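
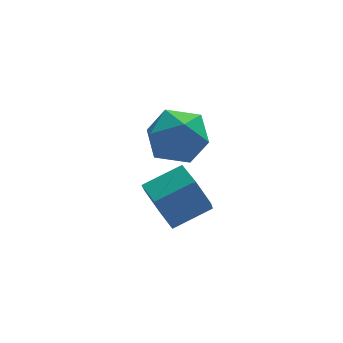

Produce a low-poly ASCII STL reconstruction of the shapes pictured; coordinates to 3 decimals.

solid 
facet normal -0.917 -0.143 -0.372
outer loop
vertex 0.64 -4.366 1.126
vertex 0.254 -3.992 1.934
vertex 0.467 -3.413 1.186
endloop
endfacet
facet normal 0.356 0.123 -0.926
outer loop
vertex 0.64 -4.366 1.126
vertex 0.467 -3.413 1.186
vertex 1.952 -4.161 1.658
endloop
endfacet
facet normal 0.356 0.123 -0.926
outer loop
vertex 1.952 -4.161 1.658
vertex 0.467 -3.413 1.186
vertex 1.779 -3.209 1.718
endloop
endfacet
facet normal 0.917 0.143 0.372
outer loop
vertex 1.952 -4.161 1.658
vertex 1.779 -3.209 1.718
vertex 1.566 -3.788 2.466
endloop
endfacet
facet normal -0.917 -0.143 -0.372
outer loop
vertex 0.467 -3.413 1.186
vertex 0.254 -3.992 1.934
vertex 0.082 -3.04 1.993
endloop
endfacet
facet normal 0.024 0.912 -0.410
outer loop
vertex 0.467 -3.413 1.186
vertex 0.082 -3.04 1.993
vertex 1.779 -3.209 1.718
endloop
endfacet
facet normal 0.024 0.911 -0.411
outer loop
vertex 1.779 -3.209 1.718
vertex 0.082 -3.04 1.993
vertex 1.393 -2.835 2.525
endloop
endfacet
facet normal 0.917 0.143 0.372
outer loop
vertex 1.779 -3.209 1.718
vertex 1.393 -2.835 2.525
vertex 1.566 -3.788 2.466
endloop
endfacet
facet normal -0.917 -0.143 -0.372
outer loop
vertex 0.082 -3.04 1.993
vertex 0.254 -3.992 1.934
vertex -0.132 -3.619 2.742
endloop
endfacet
facet normal -0.333 0.790 0.515
outer loop
vertex 0.082 -3.04 1.993
vertex -0.132 -3.619 2.742
vertex 1.393 -2.835 2.525
endloop
endfacet
facet normal -0.333 0.790 0.516
outer loop
vertex 1.393 -2.835 2.525
vertex -0.132 -3.619 2.742
vertex 1.18 -3.414 3.274
endloop
endfacet
facet normal 0.917 0.143 0.372
outer loop
vertex 1.393 -2.835 2.525
vertex 1.18 -3.414 3.274
vertex 1.566 -3.788 2.466
endloop
endfacet
facet normal -0.917 -0.143 -0.372
outer loop
vertex -0.132 -3.619 2.742
vertex 0.254 -3.992 1.934
vertex 0.041 -4.571 2.682
endloop
endfacet
facet normal -0.356 -0.123 0.926
outer loop
vertex -0.132 -3.619 2.742
vertex 0.041 -4.571 2.682
vertex 1.18 -3.414 3.274
endloop
endfacet
facet normal -0.356 -0.123 0.926
outer loop
vertex 1.18 -3.414 3.274
vertex 0.041 -4.571 2.682
vertex 1.353 -4.367 3.214
endloop
endfacet
facet normal 0.917 0.143 0.372
outer loop
vertex 1.18 -3.414 3.274
vertex 1.353 -4.367 3.214
vertex 1.566 -3.788 2.466
endloop
endfacet
facet normal -0.917 -0.143 -0.372
outer loop
vertex 0.041 -4.571 2.682
vertex 0.254 -3.992 1.934
vertex 0.427 -4.945 1.875
endloop
endfacet
facet normal -0.025 -0.911 0.411
outer loop
vertex 0.041 -4.571 2.682
vertex 0.427 -4.945 1.875
vertex 1.353 -4.367 3.214
endloop
endfacet
facet normal -0.024 -0.912 0.410
outer loop
vertex 1.353 -4.367 3.214
vertex 0.427 -4.945 1.875
vertex 1.738 -4.74 2.407
endloop
endfacet
facet normal 0.917 0.143 0.372
outer loop
vertex 1.353 -4.367 3.214
vertex 1.738 -4.74 2.407
vertex 1.566 -3.788 2.466
endloop
endfacet
facet normal -0.917 -0.143 -0.372
outer loop
vertex 0.427 -4.945 1.875
vertex 0.254 -3.992 1.934
vertex 0.64 -4.366 1.126
endloop
endfacet
facet normal 0.333 -0.790 -0.516
outer loop
vertex 0.427 -4.945 1.875
vertex 0.64 -4.366 1.126
vertex 1.738 -4.74 2.407
endloop
endfacet
facet normal 0.332 -0.790 -0.516
outer loop
vertex 1.738 -4.74 2.407
vertex 0.64 -4.366 1.126
vertex 1.952 -4.161 1.658
endloop
endfacet
facet normal 0.917 0.143 0.372
outer loop
vertex 1.738 -4.74 2.407
vertex 1.952 -4.161 1.658
vertex 1.566 -3.788 2.466
endloop
endfacet
facet normal 0.245 0.109 0.963
outer loop
vertex 1.423 -0.259 3.51
vertex 1.766 -1.374 3.549
vertex 2.528 -0.538 3.261
endloop
endfacet
facet normal 0.320 0.725 0.610
outer loop
vertex 1.423 -0.259 3.51
vertex 2.528 -0.538 3.261
vertex 1.966 0.255 2.614
endloop
endfacet
facet normal -0.311 0.893 0.324
outer loop
vertex 1.423 -0.259 3.51
vertex 1.966 0.255 2.614
vertex 0.857 -0.091 2.503
endloop
endfacet
facet normal -0.777 0.382 0.500
outer loop
vertex 1.423 -0.259 3.51
vertex 0.857 -0.091 2.503
vertex 0.734 -1.098 3.08
endloop
endfacet
facet normal -0.434 -0.102 0.895
outer loop
vertex 1.423 -0.259 3.51
vertex 0.734 -1.098 3.08
vertex 1.766 -1.374 3.549
endloop
endfacet
facet normal 0.783 0.618 0.077
outer loop
vertex 1.966 0.255 2.614
vertex 2.528 -0.538 3.261
vertex 2.646 -0.542 2.1
endloop
endfacet
facet normal 0.660 -0.378 0.649
outer loop
vertex 2.528 -0.538 3.261
vertex 1.766 -1.374 3.549
vertex 2.523 -1.549 2.677
endloop
endfacet
facet normal -0.437 -0.720 0.538
outer loop
vertex 1.766 -1.374 3.549
vertex 0.734 -1.098 3.08
vertex 1.414 -1.895 2.566
endloop
endfacet
facet normal -0.993 0.063 -0.101
outer loop
vertex 0.734 -1.098 3.08
vertex 0.857 -0.091 2.503
vertex 0.852 -1.102 1.919
endloop
endfacet
facet normal -0.239 0.891 -0.386
outer loop
vertex 0.857 -0.091 2.503
vertex 1.966 0.255 2.614
vertex 1.614 -0.266 1.631
endloop
endfacet
facet normal 0.777 -0.382 -0.500
outer loop
vertex 1.957 -1.381 1.67
vertex 2.646 -0.542 2.1
vertex 2.523 -1.549 2.677
endloop
endfacet
facet normal 0.311 -0.893 -0.324
outer loop
vertex 1.957 -1.381 1.67
vertex 2.523 -1.549 2.677
vertex 1.414 -1.895 2.566
endloop
endfacet
facet normal -0.320 -0.725 -0.610
outer loop
vertex 1.957 -1.381 1.67
vertex 1.414 -1.895 2.566
vertex 0.852 -1.102 1.919
endloop
endfacet
facet normal -0.245 -0.109 -0.963
outer loop
vertex 1.957 -1.381 1.67
vertex 0.852 -1.102 1.919
vertex 1.614 -0.266 1.631
endloop
endfacet
facet normal 0.434 0.102 -0.895
outer loop
vertex 1.957 -1.381 1.67
vertex 1.614 -0.266 1.631
vertex 2.646 -0.542 2.1
endloop
endfacet
facet normal 0.993 -0.063 0.101
outer loop
vertex 2.523 -1.549 2.677
vertex 2.646 -0.542 2.1
vertex 2.528 -0.538 3.261
endloop
endfacet
facet normal 0.239 -0.891 0.386
outer loop
vertex 1.414 -1.895 2.566
vertex 2.523 -1.549 2.677
vertex 1.766 -1.374 3.549
endloop
endfacet
facet normal -0.783 -0.618 -0.077
outer loop
vertex 0.852 -1.102 1.919
vertex 1.414 -1.895 2.566
vertex 0.734 -1.098 3.08
endloop
endfacet
facet normal -0.660 0.378 -0.649
outer loop
vertex 1.614 -0.266 1.631
vertex 0.852 -1.102 1.919
vertex 0.857 -0.091 2.503
endloop
endfacet
facet normal 0.437 0.720 -0.538
outer loop
vertex 2.646 -0.542 2.1
vertex 1.614 -0.266 1.631
vertex 1.966 0.255 2.614
endloop
endfacet

endsolid


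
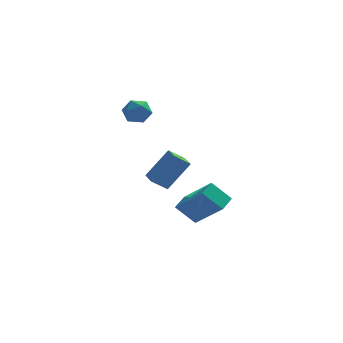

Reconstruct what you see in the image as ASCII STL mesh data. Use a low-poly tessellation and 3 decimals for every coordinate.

solid 
facet normal -0.668 0.731 -0.143
outer loop
vertex -3.205 -0.607 2.338
vertex -3.645 -0.907 2.861
vertex -3.131 -0.4 3.051
endloop
endfacet
facet normal -0.007 0.961 -0.278
outer loop
vertex -3.205 -0.607 2.338
vertex -3.131 -0.4 3.051
vertex -2.525 -0.517 2.631
endloop
endfacet
facet normal 0.269 0.549 -0.792
outer loop
vertex -3.205 -0.607 2.338
vertex -2.525 -0.517 2.631
vertex -2.664 -1.097 2.182
endloop
endfacet
facet normal -0.222 0.065 -0.973
outer loop
vertex -3.205 -0.607 2.338
vertex -2.664 -1.097 2.182
vertex -3.356 -1.338 2.324
endloop
endfacet
facet normal -0.801 0.176 -0.572
outer loop
vertex -3.205 -0.607 2.338
vertex -3.356 -1.338 2.324
vertex -3.645 -0.907 2.861
endloop
endfacet
facet normal 0.384 0.869 0.312
outer loop
vertex -2.525 -0.517 2.631
vertex -3.131 -0.4 3.051
vertex -2.544 -0.762 3.336
endloop
endfacet
facet normal -0.686 0.496 0.532
outer loop
vertex -3.131 -0.4 3.051
vertex -3.645 -0.907 2.861
vertex -3.236 -1.003 3.478
endloop
endfacet
facet normal -0.901 -0.401 -0.164
outer loop
vertex -3.645 -0.907 2.861
vertex -3.356 -1.338 2.324
vertex -3.375 -1.583 3.029
endloop
endfacet
facet normal 0.036 -0.582 -0.813
outer loop
vertex -3.356 -1.338 2.324
vertex -2.664 -1.097 2.182
vertex -2.769 -1.7 2.609
endloop
endfacet
facet normal 0.830 0.203 -0.519
outer loop
vertex -2.664 -1.097 2.182
vertex -2.525 -0.517 2.631
vertex -2.255 -1.193 2.799
endloop
endfacet
facet normal 0.222 -0.065 0.973
outer loop
vertex -2.695 -1.493 3.322
vertex -2.544 -0.762 3.336
vertex -3.236 -1.003 3.478
endloop
endfacet
facet normal -0.269 -0.549 0.792
outer loop
vertex -2.695 -1.493 3.322
vertex -3.236 -1.003 3.478
vertex -3.375 -1.583 3.029
endloop
endfacet
facet normal 0.007 -0.961 0.278
outer loop
vertex -2.695 -1.493 3.322
vertex -3.375 -1.583 3.029
vertex -2.769 -1.7 2.609
endloop
endfacet
facet normal 0.668 -0.731 0.143
outer loop
vertex -2.695 -1.493 3.322
vertex -2.769 -1.7 2.609
vertex -2.255 -1.193 2.799
endloop
endfacet
facet normal 0.801 -0.176 0.572
outer loop
vertex -2.695 -1.493 3.322
vertex -2.255 -1.193 2.799
vertex -2.544 -0.762 3.336
endloop
endfacet
facet normal -0.036 0.582 0.813
outer loop
vertex -3.236 -1.003 3.478
vertex -2.544 -0.762 3.336
vertex -3.131 -0.4 3.051
endloop
endfacet
facet normal -0.830 -0.203 0.519
outer loop
vertex -3.375 -1.583 3.029
vertex -3.236 -1.003 3.478
vertex -3.645 -0.907 2.861
endloop
endfacet
facet normal -0.384 -0.869 -0.312
outer loop
vertex -2.769 -1.7 2.609
vertex -3.375 -1.583 3.029
vertex -3.356 -1.338 2.324
endloop
endfacet
facet normal 0.686 -0.496 -0.532
outer loop
vertex -2.255 -1.193 2.799
vertex -2.769 -1.7 2.609
vertex -2.664 -1.097 2.182
endloop
endfacet
facet normal 0.901 0.401 0.164
outer loop
vertex -2.544 -0.762 3.336
vertex -2.255 -1.193 2.799
vertex -2.525 -0.517 2.631
endloop
endfacet
facet normal -0.702 0.051 0.710
outer loop
vertex 0.018 -2.195 -1.714
vertex 0.389 -1.341 -1.409
vertex -1.249 -1.172 -3.04
endloop
endfacet
facet normal -0.378 -0.872 -0.311
outer loop
vertex -0.329 -1.239 -3.971
vertex 0.018 -2.195 -1.714
vertex -1.249 -1.172 -3.04
endloop
endfacet
facet normal -0.702 0.051 0.710
outer loop
vertex -1.249 -1.172 -3.04
vertex 0.389 -1.341 -1.409
vertex -0.878 -0.317 -2.735
endloop
endfacet
facet normal -0.603 0.487 -0.631
outer loop
vertex -0.878 -0.317 -2.735
vertex -0.329 -1.239 -3.971
vertex -1.249 -1.172 -3.04
endloop
endfacet
facet normal 0.603 -0.488 0.631
outer loop
vertex 0.018 -2.195 -1.714
vertex 1.309 -1.408 -2.34
vertex 0.389 -1.341 -1.409
endloop
endfacet
facet normal -0.379 -0.872 -0.311
outer loop
vertex 0.938 -2.263 -2.645
vertex 0.018 -2.195 -1.714
vertex -0.329 -1.239 -3.971
endloop
endfacet
facet normal 0.603 -0.487 0.632
outer loop
vertex 0.938 -2.263 -2.645
vertex 1.309 -1.408 -2.34
vertex 0.018 -2.195 -1.714
endloop
endfacet
facet normal 0.379 0.872 0.311
outer loop
vertex 0.389 -1.341 -1.409
vertex 1.309 -1.408 -2.34
vertex -0.878 -0.317 -2.735
endloop
endfacet
facet normal -0.603 0.487 -0.631
outer loop
vertex 0.042 -0.385 -3.666
vertex -0.329 -1.239 -3.971
vertex -0.878 -0.317 -2.735
endloop
endfacet
facet normal 0.379 0.872 0.311
outer loop
vertex -0.878 -0.317 -2.735
vertex 1.309 -1.408 -2.34
vertex 0.042 -0.385 -3.666
endloop
endfacet
facet normal 0.702 -0.051 -0.710
outer loop
vertex 0.042 -0.385 -3.666
vertex 0.938 -2.263 -2.645
vertex -0.329 -1.239 -3.971
endloop
endfacet
facet normal 0.702 -0.051 -0.710
outer loop
vertex 1.309 -1.408 -2.34
vertex 0.938 -2.263 -2.645
vertex 0.042 -0.385 -3.666
endloop
endfacet
facet normal -0.563 -0.190 -0.805
outer loop
vertex -2.178 -3.434 -0.54
vertex -2.483 -2.513 -0.544
vertex -1.467 -3.202 -1.092
endloop
endfacet
facet normal 0.314 -0.949 0.005
outer loop
vertex -0.477 -2.867 0.324
vertex -2.178 -3.434 -0.54
vertex -1.467 -3.202 -1.092
endloop
endfacet
facet normal -0.563 -0.190 -0.805
outer loop
vertex -1.467 -3.202 -1.092
vertex -2.483 -2.513 -0.544
vertex -1.772 -2.281 -1.096
endloop
endfacet
facet normal 0.765 0.251 -0.594
outer loop
vertex -1.772 -2.281 -1.096
vertex -0.477 -2.867 0.324
vertex -1.467 -3.202 -1.092
endloop
endfacet
facet normal -0.765 -0.251 0.594
outer loop
vertex -2.178 -3.434 -0.54
vertex -1.493 -2.178 0.872
vertex -2.483 -2.513 -0.544
endloop
endfacet
facet normal 0.314 -0.949 0.005
outer loop
vertex -1.188 -3.099 0.876
vertex -2.178 -3.434 -0.54
vertex -0.477 -2.867 0.324
endloop
endfacet
facet normal -0.765 -0.251 0.594
outer loop
vertex -1.188 -3.099 0.876
vertex -1.493 -2.178 0.872
vertex -2.178 -3.434 -0.54
endloop
endfacet
facet normal -0.314 0.949 -0.005
outer loop
vertex -2.483 -2.513 -0.544
vertex -1.493 -2.178 0.872
vertex -1.772 -2.281 -1.096
endloop
endfacet
facet normal 0.765 0.251 -0.594
outer loop
vertex -0.782 -1.946 0.32
vertex -0.477 -2.867 0.324
vertex -1.772 -2.281 -1.096
endloop
endfacet
facet normal -0.314 0.949 -0.005
outer loop
vertex -1.772 -2.281 -1.096
vertex -1.493 -2.178 0.872
vertex -0.782 -1.946 0.32
endloop
endfacet
facet normal 0.563 0.190 0.805
outer loop
vertex -0.782 -1.946 0.32
vertex -1.188 -3.099 0.876
vertex -0.477 -2.867 0.324
endloop
endfacet
facet normal 0.563 0.190 0.805
outer loop
vertex -1.493 -2.178 0.872
vertex -1.188 -3.099 0.876
vertex -0.782 -1.946 0.32
endloop
endfacet

endsolid


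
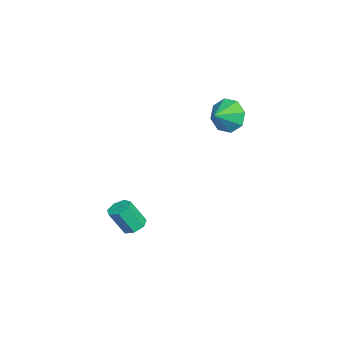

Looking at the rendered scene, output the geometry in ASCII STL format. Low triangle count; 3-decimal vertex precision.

solid 
facet normal -0.774 0.517 -0.366
outer loop
vertex 1.402 1.86 1.985
vertex 0.842 1.629 2.843
vertex 1.492 2.407 2.567
endloop
endfacet
facet normal 0.981 0.041 -0.190
outer loop
vertex 1.402 1.86 1.985
vertex 1.492 2.407 2.567
vertex 1.678 1.071 3.237
endloop
endfacet
facet normal -0.774 0.517 -0.365
outer loop
vertex 1.492 2.407 2.567
vertex 0.842 1.629 2.843
vertex 1.202 2.498 3.311
endloop
endfacet
facet normal 0.904 0.285 0.318
outer loop
vertex 1.492 2.407 2.567
vertex 1.202 2.498 3.311
vertex 1.678 1.071 3.237
endloop
endfacet
facet normal -0.774 0.517 -0.365
outer loop
vertex 1.202 2.498 3.311
vertex 0.842 1.629 2.843
vertex 0.701 2.08 3.78
endloop
endfacet
facet normal 0.600 0.160 0.784
outer loop
vertex 1.202 2.498 3.311
vertex 0.701 2.08 3.78
vertex 1.678 1.071 3.237
endloop
endfacet
facet normal -0.773 0.518 -0.366
outer loop
vertex 0.701 2.08 3.78
vertex 0.842 1.629 2.843
vertex 0.282 1.399 3.7
endloop
endfacet
facet normal 0.248 -0.262 0.933
outer loop
vertex 0.701 2.08 3.78
vertex 0.282 1.399 3.7
vertex 1.678 1.071 3.237
endloop
endfacet
facet normal -0.773 0.517 -0.367
outer loop
vertex 0.282 1.399 3.7
vertex 0.842 1.629 2.843
vertex 0.192 0.852 3.118
endloop
endfacet
facet normal 0.053 -0.732 0.679
outer loop
vertex 0.282 1.399 3.7
vertex 0.192 0.852 3.118
vertex 1.678 1.071 3.237
endloop
endfacet
facet normal -0.773 0.518 -0.366
outer loop
vertex 0.192 0.852 3.118
vertex 0.842 1.629 2.843
vertex 0.483 0.761 2.374
endloop
endfacet
facet normal 0.130 -0.977 0.170
outer loop
vertex 0.192 0.852 3.118
vertex 0.483 0.761 2.374
vertex 1.678 1.071 3.237
endloop
endfacet
facet normal -0.774 0.517 -0.365
outer loop
vertex 0.483 0.761 2.374
vertex 0.842 1.629 2.843
vertex 0.984 1.179 1.905
endloop
endfacet
facet normal 0.434 -0.851 -0.295
outer loop
vertex 0.483 0.761 2.374
vertex 0.984 1.179 1.905
vertex 1.678 1.071 3.237
endloop
endfacet
facet normal -0.774 0.518 -0.365
outer loop
vertex 0.984 1.179 1.905
vertex 0.842 1.629 2.843
vertex 1.402 1.86 1.985
endloop
endfacet
facet normal 0.786 -0.430 -0.444
outer loop
vertex 0.984 1.179 1.905
vertex 1.402 1.86 1.985
vertex 1.678 1.071 3.237
endloop
endfacet
facet normal -0.111 0.477 -0.872
outer loop
vertex 3.389 -2.061 -3.718
vertex 3.025 -2.573 -3.952
vertex 2.815 -2.026 -3.626
endloop
endfacet
facet normal 0.128 0.877 0.463
outer loop
vertex 3.389 -2.061 -3.718
vertex 2.815 -2.026 -3.626
vertex 3.559 -2.795 -2.375
endloop
endfacet
facet normal 0.128 0.877 0.463
outer loop
vertex 3.559 -2.795 -2.375
vertex 2.815 -2.026 -3.626
vertex 2.986 -2.76 -2.283
endloop
endfacet
facet normal 0.111 -0.476 0.872
outer loop
vertex 3.559 -2.795 -2.375
vertex 2.986 -2.76 -2.283
vertex 3.195 -3.307 -2.608
endloop
endfacet
facet normal -0.112 0.477 -0.872
outer loop
vertex 2.815 -2.026 -3.626
vertex 3.025 -2.573 -3.952
vertex 2.4 -2.403 -3.779
endloop
endfacet
facet normal -0.691 0.593 0.412
outer loop
vertex 2.815 -2.026 -3.626
vertex 2.4 -2.403 -3.779
vertex 2.986 -2.76 -2.283
endloop
endfacet
facet normal -0.691 0.593 0.412
outer loop
vertex 2.986 -2.76 -2.283
vertex 2.4 -2.403 -3.779
vertex 2.571 -3.137 -2.436
endloop
endfacet
facet normal 0.111 -0.476 0.872
outer loop
vertex 2.986 -2.76 -2.283
vertex 2.571 -3.137 -2.436
vertex 3.195 -3.307 -2.608
endloop
endfacet
facet normal -0.112 0.477 -0.872
outer loop
vertex 2.4 -2.403 -3.779
vertex 3.025 -2.573 -3.952
vertex 2.455 -2.908 -4.062
endloop
endfacet
facet normal -0.989 -0.137 0.051
outer loop
vertex 2.4 -2.403 -3.779
vertex 2.455 -2.908 -4.062
vertex 2.571 -3.137 -2.436
endloop
endfacet
facet normal -0.989 -0.137 0.051
outer loop
vertex 2.571 -3.137 -2.436
vertex 2.455 -2.908 -4.062
vertex 2.626 -3.642 -2.719
endloop
endfacet
facet normal 0.111 -0.477 0.872
outer loop
vertex 2.571 -3.137 -2.436
vertex 2.626 -3.642 -2.719
vertex 3.195 -3.307 -2.608
endloop
endfacet
facet normal -0.112 0.476 -0.872
outer loop
vertex 2.455 -2.908 -4.062
vertex 3.025 -2.573 -3.952
vertex 2.939 -3.161 -4.262
endloop
endfacet
facet normal -0.543 -0.764 -0.348
outer loop
vertex 2.455 -2.908 -4.062
vertex 2.939 -3.161 -4.262
vertex 2.626 -3.642 -2.719
endloop
endfacet
facet normal -0.543 -0.764 -0.348
outer loop
vertex 2.626 -3.642 -2.719
vertex 2.939 -3.161 -4.262
vertex 3.11 -3.895 -2.919
endloop
endfacet
facet normal 0.111 -0.477 0.872
outer loop
vertex 2.626 -3.642 -2.719
vertex 3.11 -3.895 -2.919
vertex 3.195 -3.307 -2.608
endloop
endfacet
facet normal -0.111 0.476 -0.872
outer loop
vertex 2.939 -3.161 -4.262
vertex 3.025 -2.573 -3.952
vertex 3.488 -2.971 -4.228
endloop
endfacet
facet normal 0.313 -0.816 -0.486
outer loop
vertex 2.939 -3.161 -4.262
vertex 3.488 -2.971 -4.228
vertex 3.11 -3.895 -2.919
endloop
endfacet
facet normal 0.313 -0.816 -0.486
outer loop
vertex 3.11 -3.895 -2.919
vertex 3.488 -2.971 -4.228
vertex 3.658 -3.705 -2.885
endloop
endfacet
facet normal 0.111 -0.477 0.872
outer loop
vertex 3.11 -3.895 -2.919
vertex 3.658 -3.705 -2.885
vertex 3.195 -3.307 -2.608
endloop
endfacet
facet normal -0.110 0.477 -0.872
outer loop
vertex 3.488 -2.971 -4.228
vertex 3.025 -2.573 -3.952
vertex 3.688 -2.482 -3.986
endloop
endfacet
facet normal 0.932 -0.254 -0.257
outer loop
vertex 3.488 -2.971 -4.228
vertex 3.688 -2.482 -3.986
vertex 3.658 -3.705 -2.885
endloop
endfacet
facet normal 0.932 -0.254 -0.257
outer loop
vertex 3.658 -3.705 -2.885
vertex 3.688 -2.482 -3.986
vertex 3.858 -3.216 -2.643
endloop
endfacet
facet normal 0.111 -0.477 0.872
outer loop
vertex 3.658 -3.705 -2.885
vertex 3.858 -3.216 -2.643
vertex 3.195 -3.307 -2.608
endloop
endfacet
facet normal -0.110 0.477 -0.872
outer loop
vertex 3.688 -2.482 -3.986
vertex 3.025 -2.573 -3.952
vertex 3.389 -2.061 -3.718
endloop
endfacet
facet normal 0.851 0.499 0.165
outer loop
vertex 3.688 -2.482 -3.986
vertex 3.389 -2.061 -3.718
vertex 3.858 -3.216 -2.643
endloop
endfacet
facet normal 0.851 0.499 0.165
outer loop
vertex 3.858 -3.216 -2.643
vertex 3.389 -2.061 -3.718
vertex 3.559 -2.795 -2.375
endloop
endfacet
facet normal 0.111 -0.476 0.872
outer loop
vertex 3.858 -3.216 -2.643
vertex 3.559 -2.795 -2.375
vertex 3.195 -3.307 -2.608
endloop
endfacet

endsolid


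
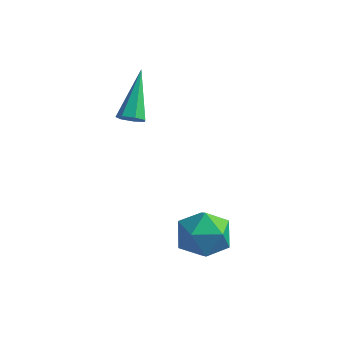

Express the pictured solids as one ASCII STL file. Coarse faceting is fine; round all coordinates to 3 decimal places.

solid 
facet normal 0.146 -0.749 -0.646
outer loop
vertex -2.059 1.076 0.699
vertex -2.436 0.793 0.942
vertex -2.486 1.132 0.538
endloop
endfacet
facet normal 0.300 0.801 -0.518
outer loop
vertex -2.059 1.076 0.699
vertex -2.486 1.132 0.538
vertex -2.744 2.367 2.298
endloop
endfacet
facet normal 0.147 -0.749 -0.646
outer loop
vertex -2.486 1.132 0.538
vertex -2.436 0.793 0.942
vertex -2.875 0.932 0.681
endloop
endfacet
facet normal -0.533 0.654 -0.537
outer loop
vertex -2.486 1.132 0.538
vertex -2.875 0.932 0.681
vertex -2.744 2.367 2.298
endloop
endfacet
facet normal 0.146 -0.750 -0.645
outer loop
vertex -2.875 0.932 0.681
vertex -2.436 0.793 0.942
vertex -2.934 0.628 1.021
endloop
endfacet
facet normal -0.989 0.141 -0.045
outer loop
vertex -2.875 0.932 0.681
vertex -2.934 0.628 1.021
vertex -2.744 2.367 2.298
endloop
endfacet
facet normal 0.146 -0.750 -0.645
outer loop
vertex -2.934 0.628 1.021
vertex -2.436 0.793 0.942
vertex -2.617 0.448 1.302
endloop
endfacet
facet normal -0.725 -0.355 0.591
outer loop
vertex -2.934 0.628 1.021
vertex -2.617 0.448 1.302
vertex -2.744 2.367 2.298
endloop
endfacet
facet normal 0.147 -0.750 -0.645
outer loop
vertex -2.617 0.448 1.302
vertex -2.436 0.793 0.942
vertex -2.164 0.528 1.312
endloop
endfacet
facet normal 0.061 -0.457 0.888
outer loop
vertex -2.617 0.448 1.302
vertex -2.164 0.528 1.312
vertex -2.744 2.367 2.298
endloop
endfacet
facet normal 0.147 -0.750 -0.645
outer loop
vertex -2.164 0.528 1.312
vertex -2.436 0.793 0.942
vertex -1.916 0.807 1.044
endloop
endfacet
facet normal 0.776 -0.090 0.624
outer loop
vertex -2.164 0.528 1.312
vertex -1.916 0.807 1.044
vertex -2.744 2.367 2.298
endloop
endfacet
facet normal 0.147 -0.750 -0.645
outer loop
vertex -1.916 0.807 1.044
vertex -2.436 0.793 0.942
vertex -2.059 1.076 0.699
endloop
endfacet
facet normal 0.883 0.469 -0.000
outer loop
vertex -1.916 0.807 1.044
vertex -2.059 1.076 0.699
vertex -2.744 2.367 2.298
endloop
endfacet
facet normal 0.057 0.749 0.660
outer loop
vertex 1.097 -1.516 -0.892
vertex 1.488 -2.155 -0.2
vertex 2.106 -1.646 -0.832
endloop
endfacet
facet normal 0.128 0.992 -0.008
outer loop
vertex 1.097 -1.516 -0.892
vertex 2.106 -1.646 -0.832
vertex 1.652 -1.595 -1.744
endloop
endfacet
facet normal -0.457 0.808 -0.373
outer loop
vertex 1.097 -1.516 -0.892
vertex 1.652 -1.595 -1.744
vertex 0.754 -2.072 -1.676
endloop
endfacet
facet normal -0.889 0.452 0.069
outer loop
vertex 1.097 -1.516 -0.892
vertex 0.754 -2.072 -1.676
vertex 0.652 -2.418 -0.722
endloop
endfacet
facet normal -0.572 0.416 0.707
outer loop
vertex 1.097 -1.516 -0.892
vertex 0.652 -2.418 -0.722
vertex 1.488 -2.155 -0.2
endloop
endfacet
facet normal 0.686 0.661 -0.304
outer loop
vertex 1.652 -1.595 -1.744
vertex 2.106 -1.646 -0.832
vertex 2.388 -2.282 -1.578
endloop
endfacet
facet normal 0.571 0.269 0.775
outer loop
vertex 2.106 -1.646 -0.832
vertex 1.488 -2.155 -0.2
vertex 2.286 -2.628 -0.624
endloop
endfacet
facet normal -0.446 -0.272 0.852
outer loop
vertex 1.488 -2.155 -0.2
vertex 0.652 -2.418 -0.722
vertex 1.388 -3.105 -0.556
endloop
endfacet
facet normal -0.960 -0.214 -0.180
outer loop
vertex 0.652 -2.418 -0.722
vertex 0.754 -2.072 -1.676
vertex 0.934 -3.054 -1.468
endloop
endfacet
facet normal -0.260 0.363 -0.895
outer loop
vertex 0.754 -2.072 -1.676
vertex 1.652 -1.595 -1.744
vertex 1.552 -2.545 -2.1
endloop
endfacet
facet normal 0.889 -0.452 -0.069
outer loop
vertex 1.943 -3.184 -1.408
vertex 2.388 -2.282 -1.578
vertex 2.286 -2.628 -0.624
endloop
endfacet
facet normal 0.457 -0.808 0.373
outer loop
vertex 1.943 -3.184 -1.408
vertex 2.286 -2.628 -0.624
vertex 1.388 -3.105 -0.556
endloop
endfacet
facet normal -0.128 -0.992 0.008
outer loop
vertex 1.943 -3.184 -1.408
vertex 1.388 -3.105 -0.556
vertex 0.934 -3.054 -1.468
endloop
endfacet
facet normal -0.057 -0.749 -0.660
outer loop
vertex 1.943 -3.184 -1.408
vertex 0.934 -3.054 -1.468
vertex 1.552 -2.545 -2.1
endloop
endfacet
facet normal 0.572 -0.416 -0.707
outer loop
vertex 1.943 -3.184 -1.408
vertex 1.552 -2.545 -2.1
vertex 2.388 -2.282 -1.578
endloop
endfacet
facet normal 0.960 0.214 0.180
outer loop
vertex 2.286 -2.628 -0.624
vertex 2.388 -2.282 -1.578
vertex 2.106 -1.646 -0.832
endloop
endfacet
facet normal 0.260 -0.363 0.895
outer loop
vertex 1.388 -3.105 -0.556
vertex 2.286 -2.628 -0.624
vertex 1.488 -2.155 -0.2
endloop
endfacet
facet normal -0.686 -0.661 0.304
outer loop
vertex 0.934 -3.054 -1.468
vertex 1.388 -3.105 -0.556
vertex 0.652 -2.418 -0.722
endloop
endfacet
facet normal -0.571 -0.269 -0.775
outer loop
vertex 1.552 -2.545 -2.1
vertex 0.934 -3.054 -1.468
vertex 0.754 -2.072 -1.676
endloop
endfacet
facet normal 0.446 0.272 -0.852
outer loop
vertex 2.388 -2.282 -1.578
vertex 1.552 -2.545 -2.1
vertex 1.652 -1.595 -1.744
endloop
endfacet

endsolid


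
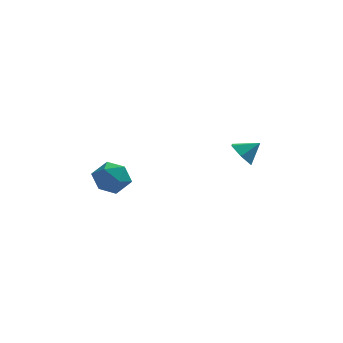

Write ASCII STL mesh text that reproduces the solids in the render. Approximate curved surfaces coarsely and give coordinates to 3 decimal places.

solid 
facet normal -0.774 -0.166 -0.611
outer loop
vertex 3.519 3.203 0.914
vertex 3.078 3.779 1.317
vertex 3.545 3.995 0.666
endloop
endfacet
facet normal 0.954 -0.118 -0.276
outer loop
vertex 3.519 3.203 0.914
vertex 3.545 3.995 0.666
vertex 3.922 3.961 1.983
endloop
endfacet
facet normal -0.774 -0.166 -0.611
outer loop
vertex 3.545 3.995 0.666
vertex 3.078 3.779 1.317
vertex 3.104 4.571 1.069
endloop
endfacet
facet normal 0.713 0.676 -0.187
outer loop
vertex 3.545 3.995 0.666
vertex 3.104 4.571 1.069
vertex 3.922 3.961 1.983
endloop
endfacet
facet normal -0.774 -0.166 -0.611
outer loop
vertex 3.104 4.571 1.069
vertex 3.078 3.779 1.317
vertex 2.637 4.355 1.72
endloop
endfacet
facet normal 0.184 0.886 0.426
outer loop
vertex 3.104 4.571 1.069
vertex 2.637 4.355 1.72
vertex 3.922 3.961 1.983
endloop
endfacet
facet normal -0.775 -0.167 -0.610
outer loop
vertex 2.637 4.355 1.72
vertex 3.078 3.779 1.317
vertex 2.611 3.564 1.969
endloop
endfacet
facet normal -0.101 0.302 0.948
outer loop
vertex 2.637 4.355 1.72
vertex 2.611 3.564 1.969
vertex 3.922 3.961 1.983
endloop
endfacet
facet normal -0.775 -0.167 -0.610
outer loop
vertex 2.611 3.564 1.969
vertex 3.078 3.779 1.317
vertex 3.052 2.988 1.566
endloop
endfacet
facet normal 0.140 -0.493 0.858
outer loop
vertex 2.611 3.564 1.969
vertex 3.052 2.988 1.566
vertex 3.922 3.961 1.983
endloop
endfacet
facet normal -0.775 -0.167 -0.610
outer loop
vertex 3.052 2.988 1.566
vertex 3.078 3.779 1.317
vertex 3.519 3.203 0.914
endloop
endfacet
facet normal 0.668 -0.703 0.246
outer loop
vertex 3.052 2.988 1.566
vertex 3.519 3.203 0.914
vertex 3.922 3.961 1.983
endloop
endfacet
facet normal -0.059 0.942 0.332
outer loop
vertex -3.21 3.155 0.251
vertex -3.025 2.839 1.181
vertex -2.269 3.098 0.581
endloop
endfacet
facet normal 0.176 0.923 -0.342
outer loop
vertex -3.21 3.155 0.251
vertex -2.269 3.098 0.581
vertex -2.493 2.798 -0.345
endloop
endfacet
facet normal -0.318 0.595 -0.738
outer loop
vertex -3.21 3.155 0.251
vertex -2.493 2.798 -0.345
vertex -3.387 2.354 -0.318
endloop
endfacet
facet normal -0.858 0.410 -0.310
outer loop
vertex -3.21 3.155 0.251
vertex -3.387 2.354 -0.318
vertex -3.716 2.379 0.625
endloop
endfacet
facet normal -0.698 0.624 0.351
outer loop
vertex -3.21 3.155 0.251
vertex -3.716 2.379 0.625
vertex -3.025 2.839 1.181
endloop
endfacet
facet normal 0.770 0.529 -0.358
outer loop
vertex -2.493 2.798 -0.345
vertex -2.269 3.098 0.581
vertex -1.864 2.261 0.215
endloop
endfacet
facet normal 0.391 0.557 0.733
outer loop
vertex -2.269 3.098 0.581
vertex -3.025 2.839 1.181
vertex -2.193 2.286 1.158
endloop
endfacet
facet normal -0.644 0.043 0.764
outer loop
vertex -3.025 2.839 1.181
vertex -3.716 2.379 0.625
vertex -3.087 1.842 1.185
endloop
endfacet
facet normal -0.902 -0.302 -0.307
outer loop
vertex -3.716 2.379 0.625
vertex -3.387 2.354 -0.318
vertex -3.311 1.542 0.259
endloop
endfacet
facet normal -0.029 -0.002 -1.000
outer loop
vertex -3.387 2.354 -0.318
vertex -2.493 2.798 -0.345
vertex -2.555 1.801 -0.341
endloop
endfacet
facet normal 0.858 -0.410 0.310
outer loop
vertex -2.37 1.485 0.589
vertex -1.864 2.261 0.215
vertex -2.193 2.286 1.158
endloop
endfacet
facet normal 0.318 -0.595 0.738
outer loop
vertex -2.37 1.485 0.589
vertex -2.193 2.286 1.158
vertex -3.087 1.842 1.185
endloop
endfacet
facet normal -0.176 -0.923 0.342
outer loop
vertex -2.37 1.485 0.589
vertex -3.087 1.842 1.185
vertex -3.311 1.542 0.259
endloop
endfacet
facet normal 0.059 -0.942 -0.332
outer loop
vertex -2.37 1.485 0.589
vertex -3.311 1.542 0.259
vertex -2.555 1.801 -0.341
endloop
endfacet
facet normal 0.698 -0.624 -0.351
outer loop
vertex -2.37 1.485 0.589
vertex -2.555 1.801 -0.341
vertex -1.864 2.261 0.215
endloop
endfacet
facet normal 0.902 0.302 0.307
outer loop
vertex -2.193 2.286 1.158
vertex -1.864 2.261 0.215
vertex -2.269 3.098 0.581
endloop
endfacet
facet normal 0.029 0.002 1.000
outer loop
vertex -3.087 1.842 1.185
vertex -2.193 2.286 1.158
vertex -3.025 2.839 1.181
endloop
endfacet
facet normal -0.770 -0.529 0.358
outer loop
vertex -3.311 1.542 0.259
vertex -3.087 1.842 1.185
vertex -3.716 2.379 0.625
endloop
endfacet
facet normal -0.391 -0.557 -0.733
outer loop
vertex -2.555 1.801 -0.341
vertex -3.311 1.542 0.259
vertex -3.387 2.354 -0.318
endloop
endfacet
facet normal 0.644 -0.043 -0.764
outer loop
vertex -1.864 2.261 0.215
vertex -2.555 1.801 -0.341
vertex -2.493 2.798 -0.345
endloop
endfacet

endsolid


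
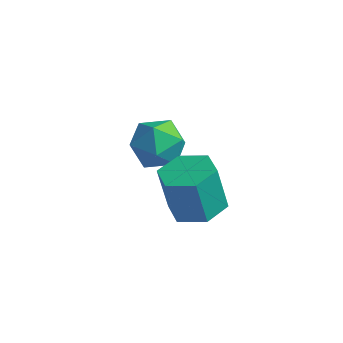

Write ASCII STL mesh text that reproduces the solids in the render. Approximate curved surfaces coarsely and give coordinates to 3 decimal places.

solid 
facet normal 0.232 0.019 -0.973
outer loop
vertex 1.373 1.402 1.775
vertex 0.939 1.79 1.679
vertex 1.482 1.98 1.812
endloop
endfacet
facet normal 0.955 -0.194 0.224
outer loop
vertex 1.373 1.402 1.775
vertex 1.482 1.98 1.812
vertex 1.134 1.382 2.777
endloop
endfacet
facet normal 0.955 -0.194 0.224
outer loop
vertex 1.134 1.382 2.777
vertex 1.482 1.98 1.812
vertex 1.243 1.961 2.814
endloop
endfacet
facet normal -0.232 -0.018 0.973
outer loop
vertex 1.134 1.382 2.777
vertex 1.243 1.961 2.814
vertex 0.701 1.77 2.681
endloop
endfacet
facet normal 0.231 0.020 -0.973
outer loop
vertex 1.482 1.98 1.812
vertex 0.939 1.79 1.679
vertex 1.048 2.369 1.717
endloop
endfacet
facet normal 0.638 0.752 0.166
outer loop
vertex 1.482 1.98 1.812
vertex 1.048 2.369 1.717
vertex 1.243 1.961 2.814
endloop
endfacet
facet normal 0.636 0.753 0.167
outer loop
vertex 1.243 1.961 2.814
vertex 1.048 2.369 1.717
vertex 0.809 2.349 2.718
endloop
endfacet
facet normal -0.232 -0.019 0.973
outer loop
vertex 1.243 1.961 2.814
vertex 0.809 2.349 2.718
vertex 0.701 1.77 2.681
endloop
endfacet
facet normal 0.233 0.020 -0.972
outer loop
vertex 1.048 2.369 1.717
vertex 0.939 1.79 1.679
vertex 0.506 2.178 1.583
endloop
endfacet
facet normal -0.319 0.946 -0.057
outer loop
vertex 1.048 2.369 1.717
vertex 0.506 2.178 1.583
vertex 0.809 2.349 2.718
endloop
endfacet
facet normal -0.319 0.946 -0.057
outer loop
vertex 0.809 2.349 2.718
vertex 0.506 2.178 1.583
vertex 0.267 2.158 2.585
endloop
endfacet
facet normal -0.232 -0.019 0.973
outer loop
vertex 0.809 2.349 2.718
vertex 0.267 2.158 2.585
vertex 0.701 1.77 2.681
endloop
endfacet
facet normal 0.232 0.018 -0.973
outer loop
vertex 0.506 2.178 1.583
vertex 0.939 1.79 1.679
vertex 0.397 1.599 1.546
endloop
endfacet
facet normal -0.955 0.194 -0.224
outer loop
vertex 0.506 2.178 1.583
vertex 0.397 1.599 1.546
vertex 0.267 2.158 2.585
endloop
endfacet
facet normal -0.955 0.194 -0.224
outer loop
vertex 0.267 2.158 2.585
vertex 0.397 1.599 1.546
vertex 0.158 1.58 2.548
endloop
endfacet
facet normal -0.232 -0.019 0.973
outer loop
vertex 0.267 2.158 2.585
vertex 0.158 1.58 2.548
vertex 0.701 1.77 2.681
endloop
endfacet
facet normal 0.232 0.019 -0.973
outer loop
vertex 0.397 1.599 1.546
vertex 0.939 1.79 1.679
vertex 0.831 1.211 1.642
endloop
endfacet
facet normal -0.637 -0.753 -0.166
outer loop
vertex 0.397 1.599 1.546
vertex 0.831 1.211 1.642
vertex 0.158 1.58 2.548
endloop
endfacet
facet normal -0.637 -0.752 -0.167
outer loop
vertex 0.158 1.58 2.548
vertex 0.831 1.211 1.642
vertex 0.592 1.191 2.643
endloop
endfacet
facet normal -0.231 -0.020 0.973
outer loop
vertex 0.158 1.58 2.548
vertex 0.592 1.191 2.643
vertex 0.701 1.77 2.681
endloop
endfacet
facet normal 0.232 0.019 -0.973
outer loop
vertex 0.831 1.211 1.642
vertex 0.939 1.79 1.679
vertex 1.373 1.402 1.775
endloop
endfacet
facet normal 0.319 -0.946 0.057
outer loop
vertex 0.831 1.211 1.642
vertex 1.373 1.402 1.775
vertex 0.592 1.191 2.643
endloop
endfacet
facet normal 0.319 -0.946 0.057
outer loop
vertex 0.592 1.191 2.643
vertex 1.373 1.402 1.775
vertex 1.134 1.382 2.777
endloop
endfacet
facet normal -0.233 -0.020 0.972
outer loop
vertex 0.592 1.191 2.643
vertex 1.134 1.382 2.777
vertex 0.701 1.77 2.681
endloop
endfacet
facet normal 0.346 0.315 0.884
outer loop
vertex -1.23 4.288 1.215
vertex -1.262 3.669 1.448
vertex -0.709 3.884 1.155
endloop
endfacet
facet normal 0.598 0.719 0.354
outer loop
vertex -1.23 4.288 1.215
vertex -0.709 3.884 1.155
vertex -0.883 4.277 0.651
endloop
endfacet
facet normal 0.042 0.999 0.006
outer loop
vertex -1.23 4.288 1.215
vertex -0.883 4.277 0.651
vertex -1.545 4.305 0.633
endloop
endfacet
facet normal -0.555 0.767 0.323
outer loop
vertex -1.23 4.288 1.215
vertex -1.545 4.305 0.633
vertex -1.779 3.929 1.125
endloop
endfacet
facet normal -0.367 0.344 0.864
outer loop
vertex -1.23 4.288 1.215
vertex -1.779 3.929 1.125
vertex -1.262 3.669 1.448
endloop
endfacet
facet normal 0.951 0.295 -0.098
outer loop
vertex -0.883 4.277 0.651
vertex -0.709 3.884 1.155
vertex -0.701 3.651 0.535
endloop
endfacet
facet normal 0.542 -0.361 0.759
outer loop
vertex -0.709 3.884 1.155
vertex -1.262 3.669 1.448
vertex -0.935 3.275 1.027
endloop
endfacet
facet normal -0.611 -0.312 0.727
outer loop
vertex -1.262 3.669 1.448
vertex -1.779 3.929 1.125
vertex -1.597 3.303 1.009
endloop
endfacet
facet normal -0.916 0.372 -0.152
outer loop
vertex -1.779 3.929 1.125
vertex -1.545 4.305 0.633
vertex -1.771 3.696 0.505
endloop
endfacet
facet normal 0.050 0.748 -0.662
outer loop
vertex -1.545 4.305 0.633
vertex -0.883 4.277 0.651
vertex -1.218 3.911 0.212
endloop
endfacet
facet normal 0.555 -0.767 -0.323
outer loop
vertex -1.25 3.292 0.445
vertex -0.701 3.651 0.535
vertex -0.935 3.275 1.027
endloop
endfacet
facet normal -0.042 -0.999 -0.006
outer loop
vertex -1.25 3.292 0.445
vertex -0.935 3.275 1.027
vertex -1.597 3.303 1.009
endloop
endfacet
facet normal -0.598 -0.719 -0.354
outer loop
vertex -1.25 3.292 0.445
vertex -1.597 3.303 1.009
vertex -1.771 3.696 0.505
endloop
endfacet
facet normal -0.346 -0.315 -0.884
outer loop
vertex -1.25 3.292 0.445
vertex -1.771 3.696 0.505
vertex -1.218 3.911 0.212
endloop
endfacet
facet normal 0.367 -0.344 -0.864
outer loop
vertex -1.25 3.292 0.445
vertex -1.218 3.911 0.212
vertex -0.701 3.651 0.535
endloop
endfacet
facet normal 0.916 -0.372 0.152
outer loop
vertex -0.935 3.275 1.027
vertex -0.701 3.651 0.535
vertex -0.709 3.884 1.155
endloop
endfacet
facet normal -0.050 -0.748 0.662
outer loop
vertex -1.597 3.303 1.009
vertex -0.935 3.275 1.027
vertex -1.262 3.669 1.448
endloop
endfacet
facet normal -0.951 -0.295 0.098
outer loop
vertex -1.771 3.696 0.505
vertex -1.597 3.303 1.009
vertex -1.779 3.929 1.125
endloop
endfacet
facet normal -0.542 0.361 -0.759
outer loop
vertex -1.218 3.911 0.212
vertex -1.771 3.696 0.505
vertex -1.545 4.305 0.633
endloop
endfacet
facet normal 0.611 0.312 -0.727
outer loop
vertex -0.701 3.651 0.535
vertex -1.218 3.911 0.212
vertex -0.883 4.277 0.651
endloop
endfacet

endsolid


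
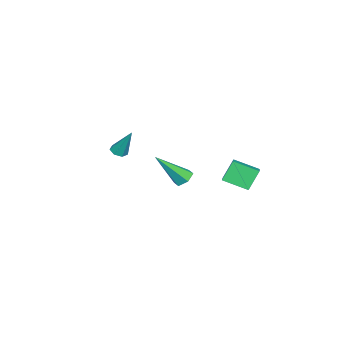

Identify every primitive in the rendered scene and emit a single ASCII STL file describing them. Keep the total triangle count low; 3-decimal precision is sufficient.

solid 
facet normal -0.472 0.285 0.835
outer loop
vertex -2.765 1.31 -1.5
vertex -2.905 2.688 -2.049
vertex -4.272 0.876 -2.204
endloop
endfacet
facet normal 0.094 -0.925 0.368
outer loop
vertex -3.635 0.492 -3.331
vertex -2.765 1.31 -1.5
vertex -4.272 0.876 -2.204
endloop
endfacet
facet normal -0.472 0.285 0.834
outer loop
vertex -4.272 0.876 -2.204
vertex -2.905 2.688 -2.049
vertex -4.412 2.254 -2.754
endloop
endfacet
facet normal -0.877 -0.253 -0.409
outer loop
vertex -4.412 2.254 -2.754
vertex -3.635 0.492 -3.331
vertex -4.272 0.876 -2.204
endloop
endfacet
facet normal 0.877 0.252 0.410
outer loop
vertex -2.765 1.31 -1.5
vertex -2.268 2.304 -3.176
vertex -2.905 2.688 -2.049
endloop
endfacet
facet normal 0.094 -0.925 0.369
outer loop
vertex -2.128 0.926 -2.626
vertex -2.765 1.31 -1.5
vertex -3.635 0.492 -3.331
endloop
endfacet
facet normal 0.877 0.253 0.410
outer loop
vertex -2.128 0.926 -2.626
vertex -2.268 2.304 -3.176
vertex -2.765 1.31 -1.5
endloop
endfacet
facet normal -0.094 0.925 -0.368
outer loop
vertex -2.905 2.688 -2.049
vertex -2.268 2.304 -3.176
vertex -4.412 2.254 -2.754
endloop
endfacet
facet normal -0.877 -0.252 -0.410
outer loop
vertex -3.775 1.87 -3.88
vertex -3.635 0.492 -3.331
vertex -4.412 2.254 -2.754
endloop
endfacet
facet normal -0.094 0.925 -0.369
outer loop
vertex -4.412 2.254 -2.754
vertex -2.268 2.304 -3.176
vertex -3.775 1.87 -3.88
endloop
endfacet
facet normal 0.472 -0.284 -0.834
outer loop
vertex -3.775 1.87 -3.88
vertex -2.128 0.926 -2.626
vertex -3.635 0.492 -3.331
endloop
endfacet
facet normal 0.472 -0.285 -0.834
outer loop
vertex -2.268 2.304 -3.176
vertex -2.128 0.926 -2.626
vertex -3.775 1.87 -3.88
endloop
endfacet
facet normal -0.115 -0.450 -0.886
outer loop
vertex 0.044 -4.114 -0.529
vertex -0.46 -4.042 -0.5
vertex -0.105 -3.735 -0.702
endloop
endfacet
facet normal 0.933 0.360 -0.015
outer loop
vertex 0.044 -4.114 -0.529
vertex -0.105 -3.735 -0.702
vertex -0.26 -3.258 1.04
endloop
endfacet
facet normal -0.115 -0.450 -0.886
outer loop
vertex -0.105 -3.735 -0.702
vertex -0.46 -4.042 -0.5
vertex -0.522 -3.587 -0.723
endloop
endfacet
facet normal 0.336 0.916 -0.221
outer loop
vertex -0.105 -3.735 -0.702
vertex -0.522 -3.587 -0.723
vertex -0.26 -3.258 1.04
endloop
endfacet
facet normal -0.113 -0.450 -0.886
outer loop
vertex -0.522 -3.587 -0.723
vertex -0.46 -4.042 -0.5
vertex -0.892 -3.782 -0.577
endloop
endfacet
facet normal -0.492 0.866 -0.089
outer loop
vertex -0.522 -3.587 -0.723
vertex -0.892 -3.782 -0.577
vertex -0.26 -3.258 1.04
endloop
endfacet
facet normal -0.113 -0.450 -0.886
outer loop
vertex -0.892 -3.782 -0.577
vertex -0.46 -4.042 -0.5
vertex -0.936 -4.172 -0.373
endloop
endfacet
facet normal -0.926 0.251 0.281
outer loop
vertex -0.892 -3.782 -0.577
vertex -0.936 -4.172 -0.373
vertex -0.26 -3.258 1.04
endloop
endfacet
facet normal -0.113 -0.450 -0.886
outer loop
vertex -0.936 -4.172 -0.373
vertex -0.46 -4.042 -0.5
vertex -0.621 -4.464 -0.265
endloop
endfacet
facet normal -0.641 -0.467 0.609
outer loop
vertex -0.936 -4.172 -0.373
vertex -0.621 -4.464 -0.265
vertex -0.26 -3.258 1.04
endloop
endfacet
facet normal -0.113 -0.450 -0.886
outer loop
vertex -0.621 -4.464 -0.265
vertex -0.46 -4.042 -0.5
vertex -0.185 -4.438 -0.334
endloop
endfacet
facet normal 0.147 -0.746 0.649
outer loop
vertex -0.621 -4.464 -0.265
vertex -0.185 -4.438 -0.334
vertex -0.26 -3.258 1.04
endloop
endfacet
facet normal -0.115 -0.451 -0.885
outer loop
vertex -0.185 -4.438 -0.334
vertex -0.46 -4.042 -0.5
vertex 0.044 -4.114 -0.529
endloop
endfacet
facet normal 0.849 -0.377 0.370
outer loop
vertex -0.185 -4.438 -0.334
vertex 0.044 -4.114 -0.529
vertex -0.26 -3.258 1.04
endloop
endfacet
facet normal -0.342 0.562 -0.753
outer loop
vertex 3.79 0.605 -0.008
vertex 3.279 0.696 0.292
vertex 3.74 1.073 0.364
endloop
endfacet
facet normal 0.991 0.132 -0.033
outer loop
vertex 3.79 0.605 -0.008
vertex 3.74 1.073 0.364
vertex 4.001 -0.496 1.888
endloop
endfacet
facet normal -0.342 0.562 -0.753
outer loop
vertex 3.74 1.073 0.364
vertex 3.279 0.696 0.292
vertex 3.228 1.164 0.664
endloop
endfacet
facet normal 0.465 0.655 0.595
outer loop
vertex 3.74 1.073 0.364
vertex 3.228 1.164 0.664
vertex 4.001 -0.496 1.888
endloop
endfacet
facet normal -0.340 0.562 -0.754
outer loop
vertex 3.228 1.164 0.664
vertex 3.279 0.696 0.292
vertex 2.767 0.787 0.591
endloop
endfacet
facet normal -0.445 0.388 0.807
outer loop
vertex 3.228 1.164 0.664
vertex 2.767 0.787 0.591
vertex 4.001 -0.496 1.888
endloop
endfacet
facet normal -0.340 0.564 -0.753
outer loop
vertex 2.767 0.787 0.591
vertex 3.279 0.696 0.292
vertex 2.817 0.32 0.219
endloop
endfacet
facet normal -0.828 -0.401 0.392
outer loop
vertex 2.767 0.787 0.591
vertex 2.817 0.32 0.219
vertex 4.001 -0.496 1.888
endloop
endfacet
facet normal -0.340 0.564 -0.752
outer loop
vertex 2.817 0.32 0.219
vertex 3.279 0.696 0.292
vertex 3.329 0.229 -0.081
endloop
endfacet
facet normal -0.303 -0.923 -0.237
outer loop
vertex 2.817 0.32 0.219
vertex 3.329 0.229 -0.081
vertex 4.001 -0.496 1.888
endloop
endfacet
facet normal -0.341 0.564 -0.752
outer loop
vertex 3.329 0.229 -0.081
vertex 3.279 0.696 0.292
vertex 3.79 0.605 -0.008
endloop
endfacet
facet normal 0.606 -0.656 -0.449
outer loop
vertex 3.329 0.229 -0.081
vertex 3.79 0.605 -0.008
vertex 4.001 -0.496 1.888
endloop
endfacet

endsolid


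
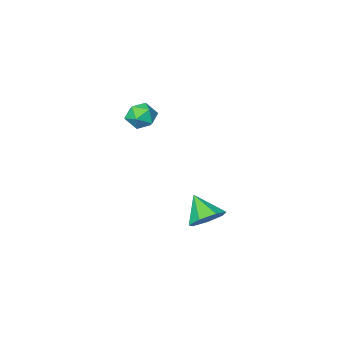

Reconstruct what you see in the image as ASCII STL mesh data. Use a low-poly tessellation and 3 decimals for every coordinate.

solid 
facet normal -0.067 0.052 0.996
outer loop
vertex 2.936 0.458 3.142
vertex 2.711 -0.175 3.16
vertex 3.371 -0.052 3.198
endloop
endfacet
facet normal 0.457 0.473 0.753
outer loop
vertex 2.936 0.458 3.142
vertex 3.371 -0.052 3.198
vertex 3.51 0.464 2.79
endloop
endfacet
facet normal 0.172 0.939 0.297
outer loop
vertex 2.936 0.458 3.142
vertex 3.51 0.464 2.79
vertex 2.935 0.661 2.5
endloop
endfacet
facet normal -0.529 0.809 0.257
outer loop
vertex 2.936 0.458 3.142
vertex 2.935 0.661 2.5
vertex 2.441 0.265 2.729
endloop
endfacet
facet normal -0.676 0.260 0.689
outer loop
vertex 2.936 0.458 3.142
vertex 2.441 0.265 2.729
vertex 2.711 -0.175 3.16
endloop
endfacet
facet normal 0.917 0.064 0.393
outer loop
vertex 3.51 0.464 2.79
vertex 3.371 -0.052 3.198
vertex 3.639 -0.165 2.591
endloop
endfacet
facet normal 0.069 -0.614 0.786
outer loop
vertex 3.371 -0.052 3.198
vertex 2.711 -0.175 3.16
vertex 3.145 -0.561 2.82
endloop
endfacet
facet normal -0.916 -0.279 0.289
outer loop
vertex 2.711 -0.175 3.16
vertex 2.441 0.265 2.729
vertex 2.57 -0.364 2.53
endloop
endfacet
facet normal -0.678 0.608 -0.413
outer loop
vertex 2.441 0.265 2.729
vertex 2.935 0.661 2.5
vertex 2.709 0.152 2.122
endloop
endfacet
facet normal 0.456 0.819 -0.348
outer loop
vertex 2.935 0.661 2.5
vertex 3.51 0.464 2.79
vertex 3.369 0.275 2.16
endloop
endfacet
facet normal 0.529 -0.809 -0.257
outer loop
vertex 3.144 -0.358 2.178
vertex 3.639 -0.165 2.591
vertex 3.145 -0.561 2.82
endloop
endfacet
facet normal -0.172 -0.939 -0.297
outer loop
vertex 3.144 -0.358 2.178
vertex 3.145 -0.561 2.82
vertex 2.57 -0.364 2.53
endloop
endfacet
facet normal -0.457 -0.473 -0.753
outer loop
vertex 3.144 -0.358 2.178
vertex 2.57 -0.364 2.53
vertex 2.709 0.152 2.122
endloop
endfacet
facet normal 0.067 -0.052 -0.996
outer loop
vertex 3.144 -0.358 2.178
vertex 2.709 0.152 2.122
vertex 3.369 0.275 2.16
endloop
endfacet
facet normal 0.676 -0.260 -0.689
outer loop
vertex 3.144 -0.358 2.178
vertex 3.369 0.275 2.16
vertex 3.639 -0.165 2.591
endloop
endfacet
facet normal 0.678 -0.608 0.413
outer loop
vertex 3.145 -0.561 2.82
vertex 3.639 -0.165 2.591
vertex 3.371 -0.052 3.198
endloop
endfacet
facet normal -0.456 -0.819 0.348
outer loop
vertex 2.57 -0.364 2.53
vertex 3.145 -0.561 2.82
vertex 2.711 -0.175 3.16
endloop
endfacet
facet normal -0.917 -0.064 -0.393
outer loop
vertex 2.709 0.152 2.122
vertex 2.57 -0.364 2.53
vertex 2.441 0.265 2.729
endloop
endfacet
facet normal -0.069 0.614 -0.786
outer loop
vertex 3.369 0.275 2.16
vertex 2.709 0.152 2.122
vertex 2.935 0.661 2.5
endloop
endfacet
facet normal 0.916 0.279 -0.289
outer loop
vertex 3.639 -0.165 2.591
vertex 3.369 0.275 2.16
vertex 3.51 0.464 2.79
endloop
endfacet
facet normal -0.028 0.723 -0.691
outer loop
vertex 1.654 1.444 -3.067
vertex 1.292 1.922 -2.552
vertex 2.067 1.831 -2.679
endloop
endfacet
facet normal 0.711 -0.701 -0.058
outer loop
vertex 1.654 1.444 -3.067
vertex 2.067 1.831 -2.679
vertex 1.328 0.998 -1.668
endloop
endfacet
facet normal -0.028 0.723 -0.691
outer loop
vertex 2.067 1.831 -2.679
vertex 1.292 1.922 -2.552
vertex 1.896 2.286 -2.196
endloop
endfacet
facet normal 0.859 -0.183 0.477
outer loop
vertex 2.067 1.831 -2.679
vertex 1.896 2.286 -2.196
vertex 1.328 0.998 -1.668
endloop
endfacet
facet normal -0.028 0.722 -0.691
outer loop
vertex 1.896 2.286 -2.196
vertex 1.292 1.922 -2.552
vertex 1.271 2.468 -1.981
endloop
endfacet
facet normal 0.372 0.207 0.905
outer loop
vertex 1.896 2.286 -2.196
vertex 1.271 2.468 -1.981
vertex 1.328 0.998 -1.668
endloop
endfacet
facet normal -0.027 0.722 -0.691
outer loop
vertex 1.271 2.468 -1.981
vertex 1.292 1.922 -2.552
vertex 0.662 2.239 -2.196
endloop
endfacet
facet normal -0.386 0.178 0.905
outer loop
vertex 1.271 2.468 -1.981
vertex 0.662 2.239 -2.196
vertex 1.328 0.998 -1.668
endloop
endfacet
facet normal -0.027 0.722 -0.691
outer loop
vertex 0.662 2.239 -2.196
vertex 1.292 1.922 -2.552
vertex 0.528 1.771 -2.68
endloop
endfacet
facet normal -0.843 -0.250 0.476
outer loop
vertex 0.662 2.239 -2.196
vertex 0.528 1.771 -2.68
vertex 1.328 0.998 -1.668
endloop
endfacet
facet normal -0.027 0.723 -0.690
outer loop
vertex 0.528 1.771 -2.68
vertex 1.292 1.922 -2.552
vertex 0.969 1.418 -3.067
endloop
endfacet
facet normal -0.655 -0.754 -0.058
outer loop
vertex 0.528 1.771 -2.68
vertex 0.969 1.418 -3.067
vertex 1.328 0.998 -1.668
endloop
endfacet
facet normal -0.027 0.723 -0.690
outer loop
vertex 0.969 1.418 -3.067
vertex 1.292 1.922 -2.552
vertex 1.654 1.444 -3.067
endloop
endfacet
facet normal 0.036 -0.955 -0.296
outer loop
vertex 0.969 1.418 -3.067
vertex 1.654 1.444 -3.067
vertex 1.328 0.998 -1.668
endloop
endfacet

endsolid


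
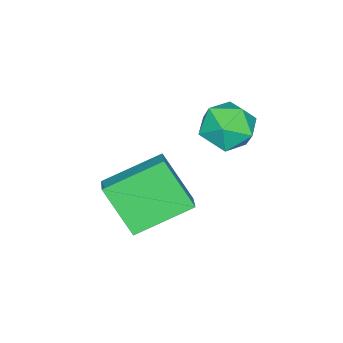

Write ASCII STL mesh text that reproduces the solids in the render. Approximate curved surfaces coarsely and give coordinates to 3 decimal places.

solid 
facet normal -0.338 0.831 0.442
outer loop
vertex 0.317 1.82 1.442
vertex -0.566 1.483 1.4
vertex -0.025 1.301 2.155
endloop
endfacet
facet normal 0.328 0.682 0.654
outer loop
vertex 0.317 1.82 1.442
vertex -0.025 1.301 2.155
vertex 0.861 1.164 1.854
endloop
endfacet
facet normal 0.744 0.664 0.074
outer loop
vertex 0.317 1.82 1.442
vertex 0.861 1.164 1.854
vertex 0.868 1.261 0.913
endloop
endfacet
facet normal 0.337 0.801 -0.495
outer loop
vertex 0.317 1.82 1.442
vertex 0.868 1.261 0.913
vertex -0.014 1.458 0.632
endloop
endfacet
facet normal -0.332 0.904 -0.268
outer loop
vertex 0.317 1.82 1.442
vertex -0.014 1.458 0.632
vertex -0.566 1.483 1.4
endloop
endfacet
facet normal 0.326 0.032 0.945
outer loop
vertex 0.861 1.164 1.854
vertex -0.025 1.301 2.155
vertex 0.314 0.422 2.068
endloop
endfacet
facet normal -0.750 0.272 0.603
outer loop
vertex -0.025 1.301 2.155
vertex -0.566 1.483 1.4
vertex -0.568 0.619 1.787
endloop
endfacet
facet normal -0.742 0.389 -0.546
outer loop
vertex -0.566 1.483 1.4
vertex -0.014 1.458 0.632
vertex -0.561 0.716 0.846
endloop
endfacet
facet normal 0.341 0.222 -0.914
outer loop
vertex -0.014 1.458 0.632
vertex 0.868 1.261 0.913
vertex 0.325 0.579 0.545
endloop
endfacet
facet normal 1.000 0.001 0.008
outer loop
vertex 0.868 1.261 0.913
vertex 0.861 1.164 1.854
vertex 0.866 0.397 1.3
endloop
endfacet
facet normal -0.337 -0.801 0.495
outer loop
vertex -0.017 0.06 1.258
vertex 0.314 0.422 2.068
vertex -0.568 0.619 1.787
endloop
endfacet
facet normal -0.744 -0.664 -0.074
outer loop
vertex -0.017 0.06 1.258
vertex -0.568 0.619 1.787
vertex -0.561 0.716 0.846
endloop
endfacet
facet normal -0.328 -0.682 -0.654
outer loop
vertex -0.017 0.06 1.258
vertex -0.561 0.716 0.846
vertex 0.325 0.579 0.545
endloop
endfacet
facet normal 0.338 -0.831 -0.442
outer loop
vertex -0.017 0.06 1.258
vertex 0.325 0.579 0.545
vertex 0.866 0.397 1.3
endloop
endfacet
facet normal 0.332 -0.904 0.268
outer loop
vertex -0.017 0.06 1.258
vertex 0.866 0.397 1.3
vertex 0.314 0.422 2.068
endloop
endfacet
facet normal -0.341 -0.222 0.914
outer loop
vertex -0.568 0.619 1.787
vertex 0.314 0.422 2.068
vertex -0.025 1.301 2.155
endloop
endfacet
facet normal -1.000 -0.001 -0.008
outer loop
vertex -0.561 0.716 0.846
vertex -0.568 0.619 1.787
vertex -0.566 1.483 1.4
endloop
endfacet
facet normal -0.326 -0.032 -0.945
outer loop
vertex 0.325 0.579 0.545
vertex -0.561 0.716 0.846
vertex -0.014 1.458 0.632
endloop
endfacet
facet normal 0.750 -0.272 -0.603
outer loop
vertex 0.866 0.397 1.3
vertex 0.325 0.579 0.545
vertex 0.868 1.261 0.913
endloop
endfacet
facet normal 0.742 -0.389 0.546
outer loop
vertex 0.314 0.422 2.068
vertex 0.866 0.397 1.3
vertex 0.861 1.164 1.854
endloop
endfacet
facet normal -0.660 0.630 0.409
outer loop
vertex 0.678 -0.902 -0.323
vertex 1.373 -0.438 0.085
vertex 0.813 0.211 -1.82
endloop
endfacet
facet normal -0.747 -0.499 -0.438
outer loop
vertex 2.147 -1.062 -2.645
vertex 0.678 -0.902 -0.323
vertex 0.813 0.211 -1.82
endloop
endfacet
facet normal -0.660 0.630 0.409
outer loop
vertex 0.813 0.211 -1.82
vertex 1.373 -0.438 0.085
vertex 1.508 0.675 -1.412
endloop
endfacet
facet normal 0.073 0.595 -0.800
outer loop
vertex 1.508 0.675 -1.412
vertex 2.147 -1.062 -2.645
vertex 0.813 0.211 -1.82
endloop
endfacet
facet normal -0.073 -0.595 0.800
outer loop
vertex 0.678 -0.902 -0.323
vertex 2.707 -1.711 -0.74
vertex 1.373 -0.438 0.085
endloop
endfacet
facet normal -0.747 -0.499 -0.438
outer loop
vertex 2.012 -2.175 -1.148
vertex 0.678 -0.902 -0.323
vertex 2.147 -1.062 -2.645
endloop
endfacet
facet normal -0.073 -0.595 0.800
outer loop
vertex 2.012 -2.175 -1.148
vertex 2.707 -1.711 -0.74
vertex 0.678 -0.902 -0.323
endloop
endfacet
facet normal 0.747 0.499 0.438
outer loop
vertex 1.373 -0.438 0.085
vertex 2.707 -1.711 -0.74
vertex 1.508 0.675 -1.412
endloop
endfacet
facet normal 0.073 0.595 -0.800
outer loop
vertex 2.842 -0.598 -2.237
vertex 2.147 -1.062 -2.645
vertex 1.508 0.675 -1.412
endloop
endfacet
facet normal 0.747 0.499 0.438
outer loop
vertex 1.508 0.675 -1.412
vertex 2.707 -1.711 -0.74
vertex 2.842 -0.598 -2.237
endloop
endfacet
facet normal 0.660 -0.630 -0.409
outer loop
vertex 2.842 -0.598 -2.237
vertex 2.012 -2.175 -1.148
vertex 2.147 -1.062 -2.645
endloop
endfacet
facet normal 0.660 -0.630 -0.409
outer loop
vertex 2.707 -1.711 -0.74
vertex 2.012 -2.175 -1.148
vertex 2.842 -0.598 -2.237
endloop
endfacet

endsolid


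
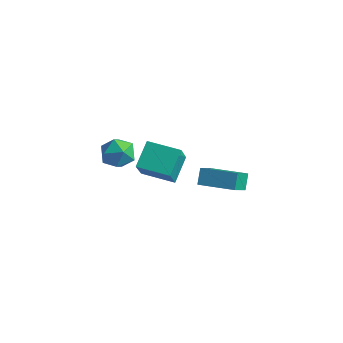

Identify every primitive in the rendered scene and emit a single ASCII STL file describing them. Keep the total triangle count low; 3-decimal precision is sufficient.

solid 
facet normal -0.138 0.638 0.758
outer loop
vertex 0.812 -3.01 3.731
vertex 1.047 -3.69 4.346
vertex 1.715 -3.123 3.99
endloop
endfacet
facet normal 0.074 0.982 0.171
outer loop
vertex 0.812 -3.01 3.731
vertex 1.715 -3.123 3.99
vertex 1.5 -2.949 3.085
endloop
endfacet
facet normal -0.400 0.849 -0.346
outer loop
vertex 0.812 -3.01 3.731
vertex 1.5 -2.949 3.085
vertex 0.699 -3.41 2.881
endloop
endfacet
facet normal -0.904 0.420 -0.078
outer loop
vertex 0.812 -3.01 3.731
vertex 0.699 -3.41 2.881
vertex 0.419 -3.868 3.66
endloop
endfacet
facet normal -0.742 0.290 0.604
outer loop
vertex 0.812 -3.01 3.731
vertex 0.419 -3.868 3.66
vertex 1.047 -3.69 4.346
endloop
endfacet
facet normal 0.702 0.712 -0.030
outer loop
vertex 1.5 -2.949 3.085
vertex 1.715 -3.123 3.99
vertex 2.161 -3.592 3.3
endloop
endfacet
facet normal 0.361 0.153 0.920
outer loop
vertex 1.715 -3.123 3.99
vertex 1.047 -3.69 4.346
vertex 1.881 -4.05 4.079
endloop
endfacet
facet normal -0.617 -0.410 0.671
outer loop
vertex 1.047 -3.69 4.346
vertex 0.419 -3.868 3.66
vertex 1.08 -4.511 3.875
endloop
endfacet
facet normal -0.879 -0.199 -0.433
outer loop
vertex 0.419 -3.868 3.66
vertex 0.699 -3.41 2.881
vertex 0.865 -4.337 2.97
endloop
endfacet
facet normal -0.064 0.495 -0.867
outer loop
vertex 0.699 -3.41 2.881
vertex 1.5 -2.949 3.085
vertex 1.533 -3.77 2.614
endloop
endfacet
facet normal 0.904 -0.420 0.078
outer loop
vertex 1.768 -4.45 3.229
vertex 2.161 -3.592 3.3
vertex 1.881 -4.05 4.079
endloop
endfacet
facet normal 0.400 -0.849 0.346
outer loop
vertex 1.768 -4.45 3.229
vertex 1.881 -4.05 4.079
vertex 1.08 -4.511 3.875
endloop
endfacet
facet normal -0.074 -0.982 -0.171
outer loop
vertex 1.768 -4.45 3.229
vertex 1.08 -4.511 3.875
vertex 0.865 -4.337 2.97
endloop
endfacet
facet normal 0.138 -0.638 -0.758
outer loop
vertex 1.768 -4.45 3.229
vertex 0.865 -4.337 2.97
vertex 1.533 -3.77 2.614
endloop
endfacet
facet normal 0.742 -0.290 -0.604
outer loop
vertex 1.768 -4.45 3.229
vertex 1.533 -3.77 2.614
vertex 2.161 -3.592 3.3
endloop
endfacet
facet normal 0.879 0.199 0.433
outer loop
vertex 1.881 -4.05 4.079
vertex 2.161 -3.592 3.3
vertex 1.715 -3.123 3.99
endloop
endfacet
facet normal 0.064 -0.495 0.867
outer loop
vertex 1.08 -4.511 3.875
vertex 1.881 -4.05 4.079
vertex 1.047 -3.69 4.346
endloop
endfacet
facet normal -0.702 -0.712 0.030
outer loop
vertex 0.865 -4.337 2.97
vertex 1.08 -4.511 3.875
vertex 0.419 -3.868 3.66
endloop
endfacet
facet normal -0.361 -0.153 -0.920
outer loop
vertex 1.533 -3.77 2.614
vertex 0.865 -4.337 2.97
vertex 0.699 -3.41 2.881
endloop
endfacet
facet normal 0.617 0.410 -0.671
outer loop
vertex 2.161 -3.592 3.3
vertex 1.533 -3.77 2.614
vertex 1.5 -2.949 3.085
endloop
endfacet
facet normal -0.967 -0.201 -0.157
outer loop
vertex 1.918 2.112 -1.566
vertex 1.832 3.212 -2.444
vertex 2.165 1.52 -2.333
endloop
endfacet
facet normal 0.062 -0.780 0.622
outer loop
vertex 4.128 1.928 -2.016
vertex 1.918 2.112 -1.566
vertex 2.165 1.52 -2.333
endloop
endfacet
facet normal -0.967 -0.201 -0.157
outer loop
vertex 2.165 1.52 -2.333
vertex 1.832 3.212 -2.444
vertex 2.079 2.62 -3.211
endloop
endfacet
facet normal 0.247 -0.593 -0.767
outer loop
vertex 2.079 2.62 -3.211
vertex 4.128 1.928 -2.016
vertex 2.165 1.52 -2.333
endloop
endfacet
facet normal -0.247 0.593 0.767
outer loop
vertex 1.918 2.112 -1.566
vertex 3.795 3.62 -2.127
vertex 1.832 3.212 -2.444
endloop
endfacet
facet normal 0.062 -0.780 0.622
outer loop
vertex 3.881 2.52 -1.249
vertex 1.918 2.112 -1.566
vertex 4.128 1.928 -2.016
endloop
endfacet
facet normal -0.247 0.593 0.767
outer loop
vertex 3.881 2.52 -1.249
vertex 3.795 3.62 -2.127
vertex 1.918 2.112 -1.566
endloop
endfacet
facet normal -0.062 0.780 -0.622
outer loop
vertex 1.832 3.212 -2.444
vertex 3.795 3.62 -2.127
vertex 2.079 2.62 -3.211
endloop
endfacet
facet normal 0.247 -0.593 -0.767
outer loop
vertex 4.042 3.028 -2.894
vertex 4.128 1.928 -2.016
vertex 2.079 2.62 -3.211
endloop
endfacet
facet normal -0.062 0.780 -0.622
outer loop
vertex 2.079 2.62 -3.211
vertex 3.795 3.62 -2.127
vertex 4.042 3.028 -2.894
endloop
endfacet
facet normal 0.967 0.201 0.157
outer loop
vertex 4.042 3.028 -2.894
vertex 3.881 2.52 -1.249
vertex 4.128 1.928 -2.016
endloop
endfacet
facet normal 0.967 0.201 0.157
outer loop
vertex 3.795 3.62 -2.127
vertex 3.881 2.52 -1.249
vertex 4.042 3.028 -2.894
endloop
endfacet
facet normal -0.957 -0.273 0.095
outer loop
vertex 1.67 -1.957 3.317
vertex 1.259 -1.013 1.889
vertex 1.936 -3.203 2.416
endloop
endfacet
facet normal 0.234 -0.536 0.811
outer loop
vertex 3.601 -2.727 2.251
vertex 1.67 -1.957 3.317
vertex 1.936 -3.203 2.416
endloop
endfacet
facet normal -0.957 -0.273 0.095
outer loop
vertex 1.936 -3.203 2.416
vertex 1.259 -1.013 1.889
vertex 1.525 -2.258 0.989
endloop
endfacet
facet normal 0.171 -0.798 -0.578
outer loop
vertex 1.525 -2.258 0.989
vertex 3.601 -2.727 2.251
vertex 1.936 -3.203 2.416
endloop
endfacet
facet normal -0.171 0.799 0.577
outer loop
vertex 1.67 -1.957 3.317
vertex 2.924 -0.537 1.724
vertex 1.259 -1.013 1.889
endloop
endfacet
facet normal 0.234 -0.536 0.811
outer loop
vertex 3.335 -1.482 3.151
vertex 1.67 -1.957 3.317
vertex 3.601 -2.727 2.251
endloop
endfacet
facet normal -0.170 0.798 0.578
outer loop
vertex 3.335 -1.482 3.151
vertex 2.924 -0.537 1.724
vertex 1.67 -1.957 3.317
endloop
endfacet
facet normal -0.234 0.536 -0.811
outer loop
vertex 1.259 -1.013 1.889
vertex 2.924 -0.537 1.724
vertex 1.525 -2.258 0.989
endloop
endfacet
facet normal 0.170 -0.799 -0.577
outer loop
vertex 3.19 -1.783 0.823
vertex 3.601 -2.727 2.251
vertex 1.525 -2.258 0.989
endloop
endfacet
facet normal -0.234 0.536 -0.811
outer loop
vertex 1.525 -2.258 0.989
vertex 2.924 -0.537 1.724
vertex 3.19 -1.783 0.823
endloop
endfacet
facet normal 0.957 0.273 -0.095
outer loop
vertex 3.19 -1.783 0.823
vertex 3.335 -1.482 3.151
vertex 3.601 -2.727 2.251
endloop
endfacet
facet normal 0.957 0.273 -0.095
outer loop
vertex 2.924 -0.537 1.724
vertex 3.335 -1.482 3.151
vertex 3.19 -1.783 0.823
endloop
endfacet

endsolid


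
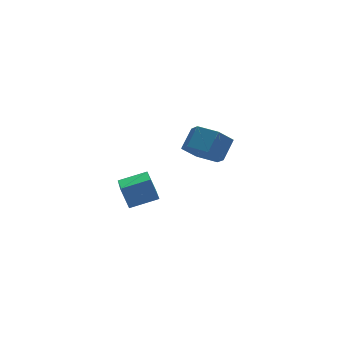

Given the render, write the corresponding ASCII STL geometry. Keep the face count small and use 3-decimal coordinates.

solid 
facet normal -0.942 0.175 -0.286
outer loop
vertex -2.374 -4.336 3.234
vertex -1.909 -2.859 2.607
vertex -2.189 -4.765 2.362
endloop
endfacet
facet normal -0.279 -0.884 0.376
outer loop
vertex -1.031 -4.981 2.713
vertex -2.374 -4.336 3.234
vertex -2.189 -4.765 2.362
endloop
endfacet
facet normal -0.942 0.175 -0.286
outer loop
vertex -2.189 -4.765 2.362
vertex -1.909 -2.859 2.607
vertex -1.724 -3.289 1.734
endloop
endfacet
facet normal 0.186 -0.434 -0.882
outer loop
vertex -1.724 -3.289 1.734
vertex -1.031 -4.981 2.713
vertex -2.189 -4.765 2.362
endloop
endfacet
facet normal -0.187 0.433 0.882
outer loop
vertex -2.374 -4.336 3.234
vertex -0.751 -3.075 2.958
vertex -1.909 -2.859 2.607
endloop
endfacet
facet normal -0.278 -0.884 0.376
outer loop
vertex -1.216 -4.551 3.586
vertex -2.374 -4.336 3.234
vertex -1.031 -4.981 2.713
endloop
endfacet
facet normal -0.187 0.434 0.881
outer loop
vertex -1.216 -4.551 3.586
vertex -0.751 -3.075 2.958
vertex -2.374 -4.336 3.234
endloop
endfacet
facet normal 0.279 0.884 -0.376
outer loop
vertex -1.909 -2.859 2.607
vertex -0.751 -3.075 2.958
vertex -1.724 -3.289 1.734
endloop
endfacet
facet normal 0.188 -0.433 -0.882
outer loop
vertex -0.566 -3.504 2.086
vertex -1.031 -4.981 2.713
vertex -1.724 -3.289 1.734
endloop
endfacet
facet normal 0.278 0.884 -0.376
outer loop
vertex -1.724 -3.289 1.734
vertex -0.751 -3.075 2.958
vertex -0.566 -3.504 2.086
endloop
endfacet
facet normal 0.942 -0.175 0.286
outer loop
vertex -0.566 -3.504 2.086
vertex -1.216 -4.551 3.586
vertex -1.031 -4.981 2.713
endloop
endfacet
facet normal 0.942 -0.175 0.286
outer loop
vertex -0.751 -3.075 2.958
vertex -1.216 -4.551 3.586
vertex -0.566 -3.504 2.086
endloop
endfacet
facet normal -0.614 -0.480 -0.626
outer loop
vertex 3.625 -0.697 0.902
vertex 2.987 0.044 0.96
vertex 3.684 0.051 0.271
endloop
endfacet
facet normal 0.787 -0.433 -0.440
outer loop
vertex 3.625 -0.697 0.902
vertex 3.684 0.051 0.271
vertex 4.331 -0.146 1.623
endloop
endfacet
facet normal 0.786 -0.434 -0.440
outer loop
vertex 4.331 -0.146 1.623
vertex 3.684 0.051 0.271
vertex 4.391 0.602 0.992
endloop
endfacet
facet normal 0.614 0.480 0.627
outer loop
vertex 4.331 -0.146 1.623
vertex 4.391 0.602 0.992
vertex 3.693 0.596 1.68
endloop
endfacet
facet normal -0.614 -0.480 -0.626
outer loop
vertex 3.684 0.051 0.271
vertex 2.987 0.044 0.96
vertex 3.046 0.792 0.329
endloop
endfacet
facet normal 0.446 0.445 -0.777
outer loop
vertex 3.684 0.051 0.271
vertex 3.046 0.792 0.329
vertex 4.391 0.602 0.992
endloop
endfacet
facet normal 0.446 0.445 -0.777
outer loop
vertex 4.391 0.602 0.992
vertex 3.046 0.792 0.329
vertex 3.752 1.344 1.05
endloop
endfacet
facet normal 0.614 0.480 0.627
outer loop
vertex 4.391 0.602 0.992
vertex 3.752 1.344 1.05
vertex 3.693 0.596 1.68
endloop
endfacet
facet normal -0.614 -0.480 -0.626
outer loop
vertex 3.046 0.792 0.329
vertex 2.987 0.044 0.96
vertex 2.349 0.786 1.017
endloop
endfacet
facet normal -0.341 0.877 -0.338
outer loop
vertex 3.046 0.792 0.329
vertex 2.349 0.786 1.017
vertex 3.752 1.344 1.05
endloop
endfacet
facet normal -0.341 0.878 -0.337
outer loop
vertex 3.752 1.344 1.05
vertex 2.349 0.786 1.017
vertex 3.055 1.337 1.738
endloop
endfacet
facet normal 0.614 0.480 0.627
outer loop
vertex 3.752 1.344 1.05
vertex 3.055 1.337 1.738
vertex 3.693 0.596 1.68
endloop
endfacet
facet normal -0.614 -0.480 -0.627
outer loop
vertex 2.349 0.786 1.017
vertex 2.987 0.044 0.96
vertex 2.289 0.038 1.648
endloop
endfacet
facet normal -0.787 0.434 0.439
outer loop
vertex 2.349 0.786 1.017
vertex 2.289 0.038 1.648
vertex 3.055 1.337 1.738
endloop
endfacet
facet normal -0.786 0.433 0.440
outer loop
vertex 3.055 1.337 1.738
vertex 2.289 0.038 1.648
vertex 2.996 0.589 2.369
endloop
endfacet
facet normal 0.614 0.480 0.626
outer loop
vertex 3.055 1.337 1.738
vertex 2.996 0.589 2.369
vertex 3.693 0.596 1.68
endloop
endfacet
facet normal -0.614 -0.480 -0.627
outer loop
vertex 2.289 0.038 1.648
vertex 2.987 0.044 0.96
vertex 2.928 -0.704 1.59
endloop
endfacet
facet normal -0.446 -0.445 0.777
outer loop
vertex 2.289 0.038 1.648
vertex 2.928 -0.704 1.59
vertex 2.996 0.589 2.369
endloop
endfacet
facet normal -0.446 -0.445 0.777
outer loop
vertex 2.996 0.589 2.369
vertex 2.928 -0.704 1.59
vertex 3.634 -0.152 2.311
endloop
endfacet
facet normal 0.614 0.480 0.626
outer loop
vertex 2.996 0.589 2.369
vertex 3.634 -0.152 2.311
vertex 3.693 0.596 1.68
endloop
endfacet
facet normal -0.614 -0.480 -0.627
outer loop
vertex 2.928 -0.704 1.59
vertex 2.987 0.044 0.96
vertex 3.625 -0.697 0.902
endloop
endfacet
facet normal 0.342 -0.877 0.337
outer loop
vertex 2.928 -0.704 1.59
vertex 3.625 -0.697 0.902
vertex 3.634 -0.152 2.311
endloop
endfacet
facet normal 0.341 -0.878 0.337
outer loop
vertex 3.634 -0.152 2.311
vertex 3.625 -0.697 0.902
vertex 4.331 -0.146 1.623
endloop
endfacet
facet normal 0.614 0.480 0.626
outer loop
vertex 3.634 -0.152 2.311
vertex 4.331 -0.146 1.623
vertex 3.693 0.596 1.68
endloop
endfacet

endsolid


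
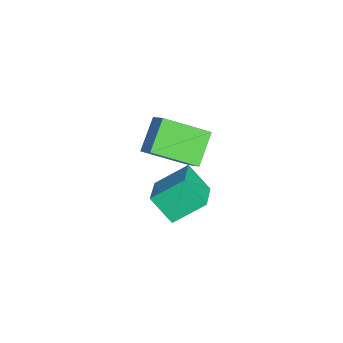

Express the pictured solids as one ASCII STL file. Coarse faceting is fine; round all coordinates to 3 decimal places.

solid 
facet normal -0.347 -0.592 0.728
outer loop
vertex -3.38 -2.908 -1.295
vertex -4.892 -2.742 -1.88
vertex -3.15 -4.236 -2.265
endloop
endfacet
facet normal 0.928 -0.101 0.359
outer loop
vertex -2.648 -3.378 -3.32
vertex -3.38 -2.908 -1.295
vertex -3.15 -4.236 -2.265
endloop
endfacet
facet normal -0.347 -0.592 0.728
outer loop
vertex -3.15 -4.236 -2.265
vertex -4.892 -2.742 -1.88
vertex -4.662 -4.07 -2.85
endloop
endfacet
facet normal 0.138 -0.800 -0.584
outer loop
vertex -4.662 -4.07 -2.85
vertex -2.648 -3.378 -3.32
vertex -3.15 -4.236 -2.265
endloop
endfacet
facet normal -0.138 0.800 0.584
outer loop
vertex -3.38 -2.908 -1.295
vertex -4.39 -1.884 -2.935
vertex -4.892 -2.742 -1.88
endloop
endfacet
facet normal 0.928 -0.101 0.359
outer loop
vertex -2.878 -2.05 -2.35
vertex -3.38 -2.908 -1.295
vertex -2.648 -3.378 -3.32
endloop
endfacet
facet normal -0.138 0.800 0.584
outer loop
vertex -2.878 -2.05 -2.35
vertex -4.39 -1.884 -2.935
vertex -3.38 -2.908 -1.295
endloop
endfacet
facet normal -0.928 0.101 -0.359
outer loop
vertex -4.892 -2.742 -1.88
vertex -4.39 -1.884 -2.935
vertex -4.662 -4.07 -2.85
endloop
endfacet
facet normal 0.138 -0.800 -0.584
outer loop
vertex -4.16 -3.212 -3.905
vertex -2.648 -3.378 -3.32
vertex -4.662 -4.07 -2.85
endloop
endfacet
facet normal -0.928 0.101 -0.359
outer loop
vertex -4.662 -4.07 -2.85
vertex -4.39 -1.884 -2.935
vertex -4.16 -3.212 -3.905
endloop
endfacet
facet normal 0.347 0.592 -0.728
outer loop
vertex -4.16 -3.212 -3.905
vertex -2.878 -2.05 -2.35
vertex -2.648 -3.378 -3.32
endloop
endfacet
facet normal 0.347 0.592 -0.728
outer loop
vertex -4.39 -1.884 -2.935
vertex -2.878 -2.05 -2.35
vertex -4.16 -3.212 -3.905
endloop
endfacet
facet normal -0.720 0.297 0.627
outer loop
vertex -4.234 -4.098 1.872
vertex -3.507 -3.719 2.528
vertex -4.318 -2.269 0.908
endloop
endfacet
facet normal -0.692 -0.361 -0.625
outer loop
vertex -3.173 -2.741 -0.088
vertex -4.234 -4.098 1.872
vertex -4.318 -2.269 0.908
endloop
endfacet
facet normal -0.721 0.296 0.626
outer loop
vertex -4.318 -2.269 0.908
vertex -3.507 -3.719 2.528
vertex -3.592 -1.889 1.564
endloop
endfacet
facet normal -0.041 0.884 -0.466
outer loop
vertex -3.592 -1.889 1.564
vertex -3.173 -2.741 -0.088
vertex -4.318 -2.269 0.908
endloop
endfacet
facet normal 0.041 -0.884 0.466
outer loop
vertex -4.234 -4.098 1.872
vertex -2.362 -4.191 1.532
vertex -3.507 -3.719 2.528
endloop
endfacet
facet normal -0.692 -0.361 -0.625
outer loop
vertex -3.088 -4.571 0.876
vertex -4.234 -4.098 1.872
vertex -3.173 -2.741 -0.088
endloop
endfacet
facet normal 0.041 -0.884 0.467
outer loop
vertex -3.088 -4.571 0.876
vertex -2.362 -4.191 1.532
vertex -4.234 -4.098 1.872
endloop
endfacet
facet normal 0.692 0.361 0.625
outer loop
vertex -3.507 -3.719 2.528
vertex -2.362 -4.191 1.532
vertex -3.592 -1.889 1.564
endloop
endfacet
facet normal -0.040 0.884 -0.466
outer loop
vertex -2.446 -2.362 0.568
vertex -3.173 -2.741 -0.088
vertex -3.592 -1.889 1.564
endloop
endfacet
facet normal 0.692 0.361 0.625
outer loop
vertex -3.592 -1.889 1.564
vertex -2.362 -4.191 1.532
vertex -2.446 -2.362 0.568
endloop
endfacet
facet normal 0.720 -0.297 -0.627
outer loop
vertex -2.446 -2.362 0.568
vertex -3.088 -4.571 0.876
vertex -3.173 -2.741 -0.088
endloop
endfacet
facet normal 0.721 -0.297 -0.626
outer loop
vertex -2.362 -4.191 1.532
vertex -3.088 -4.571 0.876
vertex -2.446 -2.362 0.568
endloop
endfacet

endsolid
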